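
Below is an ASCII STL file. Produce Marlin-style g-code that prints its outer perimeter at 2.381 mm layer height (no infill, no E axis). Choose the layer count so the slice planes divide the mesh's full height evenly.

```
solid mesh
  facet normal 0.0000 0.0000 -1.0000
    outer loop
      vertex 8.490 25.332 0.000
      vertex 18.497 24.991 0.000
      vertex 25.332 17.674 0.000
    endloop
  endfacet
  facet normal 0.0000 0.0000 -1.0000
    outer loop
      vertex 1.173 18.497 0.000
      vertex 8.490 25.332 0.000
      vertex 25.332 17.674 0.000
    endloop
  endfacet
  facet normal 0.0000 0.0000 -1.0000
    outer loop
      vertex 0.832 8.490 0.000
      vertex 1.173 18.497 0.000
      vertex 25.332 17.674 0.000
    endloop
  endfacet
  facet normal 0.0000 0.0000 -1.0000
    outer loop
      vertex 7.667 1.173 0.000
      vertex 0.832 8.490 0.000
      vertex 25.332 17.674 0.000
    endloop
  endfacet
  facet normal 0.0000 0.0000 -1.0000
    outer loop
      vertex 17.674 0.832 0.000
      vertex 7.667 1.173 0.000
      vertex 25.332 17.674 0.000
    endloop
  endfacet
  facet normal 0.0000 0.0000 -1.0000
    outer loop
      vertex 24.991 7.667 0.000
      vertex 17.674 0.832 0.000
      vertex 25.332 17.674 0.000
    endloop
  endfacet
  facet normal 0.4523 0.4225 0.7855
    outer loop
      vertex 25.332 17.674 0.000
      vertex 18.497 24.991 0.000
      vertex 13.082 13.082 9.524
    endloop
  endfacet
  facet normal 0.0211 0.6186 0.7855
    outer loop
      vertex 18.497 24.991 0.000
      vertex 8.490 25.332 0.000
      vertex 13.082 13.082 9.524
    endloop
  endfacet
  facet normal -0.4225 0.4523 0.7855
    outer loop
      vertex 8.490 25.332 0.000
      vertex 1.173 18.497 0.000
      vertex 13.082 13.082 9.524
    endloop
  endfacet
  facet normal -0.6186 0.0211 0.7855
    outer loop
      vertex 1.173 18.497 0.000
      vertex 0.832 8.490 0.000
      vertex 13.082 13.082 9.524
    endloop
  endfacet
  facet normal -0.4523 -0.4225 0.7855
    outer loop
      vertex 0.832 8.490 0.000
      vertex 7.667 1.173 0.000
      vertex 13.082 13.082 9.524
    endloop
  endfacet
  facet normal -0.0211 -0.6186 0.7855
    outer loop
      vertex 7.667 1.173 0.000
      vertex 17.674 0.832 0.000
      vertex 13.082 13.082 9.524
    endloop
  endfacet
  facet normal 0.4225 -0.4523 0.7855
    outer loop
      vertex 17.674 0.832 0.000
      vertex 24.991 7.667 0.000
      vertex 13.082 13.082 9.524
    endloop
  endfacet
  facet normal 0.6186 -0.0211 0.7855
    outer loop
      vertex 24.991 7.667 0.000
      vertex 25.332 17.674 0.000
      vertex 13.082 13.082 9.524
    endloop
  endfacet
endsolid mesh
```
; perimeter-only toolpath
G21 ; units = mm
G90 ; absolute positioning
G28 ; home
; layer 1
G0 Z2.381
G0 X22.270 Y16.526
G1 X17.143 Y22.014
G1 X9.638 Y22.270
G1 X4.150 Y17.143
G1 X3.895 Y9.638
G1 X9.021 Y4.150
G1 X16.526 Y3.895
G1 X22.014 Y9.021
G1 X22.270 Y16.526
; layer 2
G0 Z4.762
G0 X19.207 Y15.378
G1 X15.790 Y19.037
G1 X10.786 Y19.207
G1 X7.128 Y15.790
G1 X6.957 Y10.786
G1 X10.375 Y7.128
G1 X15.378 Y6.957
G1 X19.037 Y10.375
G1 X19.207 Y15.378
; layer 3
G0 Z7.143
G0 X16.145 Y14.230
G1 X14.436 Y16.059
G1 X11.934 Y16.145
G1 X10.105 Y14.436
G1 X10.020 Y11.934
G1 X11.728 Y10.105
G1 X14.230 Y10.020
G1 X16.059 Y11.728
G1 X16.145 Y14.230
M2 ; end

The solid is a regular 8-sided pyramid, base circumscribed radius ≈ 13.1 mm, apex at z ≈ 9.52 mm. Slicing at Δz = 2.381 mm — 4 equal slices spanning the solid's height, so layer i sits at z = i·h/4 — gives 3 non-empty perimeters. Each is a 8-segment closed polygon; G0 lifts to the layer z and rapids to the start vertex, then G1 traces the edges. The cross-section shrinks linearly with z (the slice at the apex is degenerate and omitted).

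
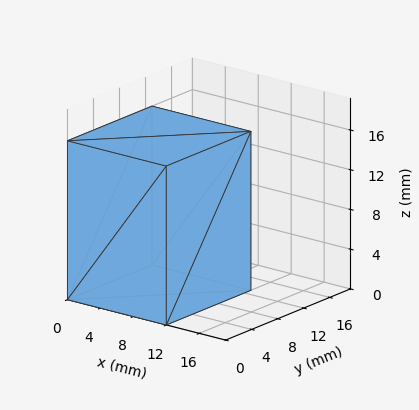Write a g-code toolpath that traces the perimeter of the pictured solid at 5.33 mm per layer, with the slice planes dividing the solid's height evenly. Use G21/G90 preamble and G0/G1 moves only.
Reading the render: the shape is a rectangular box, roughly 12 × 13 mm footprint and 16 mm tall (dimensions read to the nearest mm from the axis ticks). For the g-code, the solid's height is divided into equal slices at the stated Δz and each level perimeter traced with G1 moves after a G0 lift.

; perimeter-only toolpath
G21 ; units = mm
G90 ; absolute positioning
G28 ; home
; layer 1
G0 Z5.33
G0 X0.00 Y0.00
G1 X12.00 Y0.00
G1 X12.00 Y13.00
G1 X0.00 Y13.00
G1 X0.00 Y0.00
; layer 2
G0 Z10.67
G0 X0.00 Y0.00
G1 X12.00 Y0.00
G1 X12.00 Y13.00
G1 X0.00 Y13.00
G1 X0.00 Y0.00
; layer 3
G0 Z16.00
G0 X0.00 Y0.00
G1 X12.00 Y0.00
G1 X12.00 Y13.00
G1 X0.00 Y13.00
G1 X0.00 Y0.00
M2 ; end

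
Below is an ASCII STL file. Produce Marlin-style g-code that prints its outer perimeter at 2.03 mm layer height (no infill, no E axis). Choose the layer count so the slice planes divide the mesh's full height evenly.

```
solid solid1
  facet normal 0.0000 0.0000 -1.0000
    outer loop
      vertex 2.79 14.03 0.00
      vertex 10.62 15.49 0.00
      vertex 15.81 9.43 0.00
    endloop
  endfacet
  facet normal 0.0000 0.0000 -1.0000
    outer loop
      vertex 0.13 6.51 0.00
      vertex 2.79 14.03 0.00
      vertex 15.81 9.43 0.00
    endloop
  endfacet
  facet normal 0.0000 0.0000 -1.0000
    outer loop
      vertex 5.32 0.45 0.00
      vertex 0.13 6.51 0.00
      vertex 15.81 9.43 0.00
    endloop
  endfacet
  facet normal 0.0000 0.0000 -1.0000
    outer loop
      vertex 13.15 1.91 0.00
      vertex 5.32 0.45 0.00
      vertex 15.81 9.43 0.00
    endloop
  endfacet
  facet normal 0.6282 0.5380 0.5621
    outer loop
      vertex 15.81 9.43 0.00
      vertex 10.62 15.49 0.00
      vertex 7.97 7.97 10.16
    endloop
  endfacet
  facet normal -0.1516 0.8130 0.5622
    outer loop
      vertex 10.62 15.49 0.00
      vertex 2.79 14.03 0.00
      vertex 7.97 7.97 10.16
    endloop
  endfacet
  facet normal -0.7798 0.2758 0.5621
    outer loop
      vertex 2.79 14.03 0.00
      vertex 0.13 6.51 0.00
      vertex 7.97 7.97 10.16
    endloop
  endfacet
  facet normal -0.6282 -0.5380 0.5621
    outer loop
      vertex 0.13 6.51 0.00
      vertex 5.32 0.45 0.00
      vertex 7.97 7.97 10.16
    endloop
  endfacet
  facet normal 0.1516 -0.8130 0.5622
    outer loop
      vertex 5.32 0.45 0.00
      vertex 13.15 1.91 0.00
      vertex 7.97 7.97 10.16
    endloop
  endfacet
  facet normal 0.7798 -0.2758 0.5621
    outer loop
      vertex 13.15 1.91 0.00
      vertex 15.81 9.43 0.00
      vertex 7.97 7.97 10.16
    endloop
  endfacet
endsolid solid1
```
; perimeter-only toolpath
G21 ; units = mm
G90 ; absolute positioning
G28 ; home
; layer 1
G0 Z2.03
G0 X14.24 Y9.14
G1 X10.09 Y13.99
G1 X3.83 Y12.82
G1 X1.70 Y6.80
G1 X5.85 Y1.95
G1 X12.11 Y3.12
G1 X14.24 Y9.14
; layer 2
G0 Z4.06
G0 X12.67 Y8.85
G1 X9.56 Y12.48
G1 X4.86 Y11.61
G1 X3.27 Y7.09
G1 X6.38 Y3.46
G1 X11.08 Y4.33
G1 X12.67 Y8.85
; layer 3
G0 Z6.10
G0 X11.11 Y8.55
G1 X9.03 Y10.98
G1 X5.90 Y10.39
G1 X4.83 Y7.39
G1 X6.91 Y4.96
G1 X10.04 Y5.55
G1 X11.11 Y8.55
; layer 4
G0 Z8.13
G0 X9.54 Y8.26
G1 X8.50 Y9.47
G1 X6.93 Y9.18
G1 X6.40 Y7.68
G1 X7.44 Y6.47
G1 X9.01 Y6.76
G1 X9.54 Y8.26
M2 ; end

The solid is a regular 6-sided pyramid, base circumscribed radius ≈ 7.97 mm, apex at z ≈ 10.2 mm. Slicing at Δz = 2.03 mm — 5 equal slices spanning the solid's height, so layer i sits at z = i·h/5 — gives 4 non-empty perimeters. Each is a 6-segment closed polygon; G0 lifts to the layer z and rapids to the start vertex, then G1 traces the edges. The cross-section shrinks linearly with z (the slice at the apex is degenerate and omitted).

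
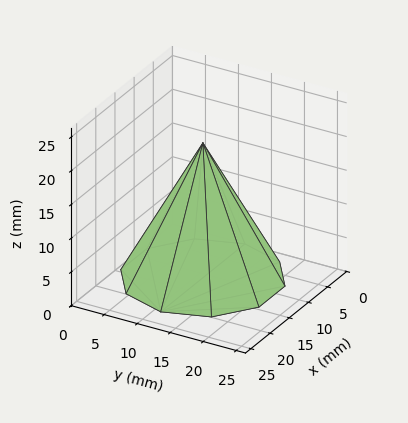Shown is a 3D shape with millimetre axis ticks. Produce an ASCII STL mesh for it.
Reading the render: the shape is a regular 10-sided pyramid, base circumscribed radius ≈ 11 mm, apex at z ≈ 20 mm (dimensions read to the nearest mm from the axis ticks). For the STL, each face is triangulated and given an outward normal.

solid part
  facet normal 0.0000 0.0000 -1.0000
    outer loop
      vertex 14.399 21.462 0.000
      vertex 19.899 17.466 0.000
      vertex 22.000 11.000 0.000
    endloop
  endfacet
  facet normal 0.0000 0.0000 -1.0000
    outer loop
      vertex 7.601 21.462 0.000
      vertex 14.399 21.462 0.000
      vertex 22.000 11.000 0.000
    endloop
  endfacet
  facet normal 0.0000 0.0000 -1.0000
    outer loop
      vertex 2.101 17.466 0.000
      vertex 7.601 21.462 0.000
      vertex 22.000 11.000 0.000
    endloop
  endfacet
  facet normal 0.0000 0.0000 -1.0000
    outer loop
      vertex 0.000 11.000 0.000
      vertex 2.101 17.466 0.000
      vertex 22.000 11.000 0.000
    endloop
  endfacet
  facet normal 0.0000 0.0000 -1.0000
    outer loop
      vertex 2.101 4.534 0.000
      vertex 0.000 11.000 0.000
      vertex 22.000 11.000 0.000
    endloop
  endfacet
  facet normal 0.0000 0.0000 -1.0000
    outer loop
      vertex 7.601 0.538 0.000
      vertex 2.101 4.534 0.000
      vertex 22.000 11.000 0.000
    endloop
  endfacet
  facet normal 0.0000 0.0000 -1.0000
    outer loop
      vertex 14.399 0.538 0.000
      vertex 7.601 0.538 0.000
      vertex 22.000 11.000 0.000
    endloop
  endfacet
  facet normal 0.0000 0.0000 -1.0000
    outer loop
      vertex 19.899 4.534 0.000
      vertex 14.399 0.538 0.000
      vertex 22.000 11.000 0.000
    endloop
  endfacet
  facet normal 0.8427 0.2738 0.4635
    outer loop
      vertex 22.000 11.000 0.000
      vertex 19.899 17.466 0.000
      vertex 11.000 11.000 20.000
    endloop
  endfacet
  facet normal 0.5208 0.7169 0.4635
    outer loop
      vertex 19.899 17.466 0.000
      vertex 14.399 21.462 0.000
      vertex 11.000 11.000 20.000
    endloop
  endfacet
  facet normal 0.0000 0.8861 0.4635
    outer loop
      vertex 14.399 21.462 0.000
      vertex 7.601 21.462 0.000
      vertex 11.000 11.000 20.000
    endloop
  endfacet
  facet normal -0.5208 0.7169 0.4635
    outer loop
      vertex 7.601 21.462 0.000
      vertex 2.101 17.466 0.000
      vertex 11.000 11.000 20.000
    endloop
  endfacet
  facet normal -0.8427 0.2738 0.4635
    outer loop
      vertex 2.101 17.466 0.000
      vertex 0.000 11.000 0.000
      vertex 11.000 11.000 20.000
    endloop
  endfacet
  facet normal -0.8427 -0.2738 0.4635
    outer loop
      vertex 0.000 11.000 0.000
      vertex 2.101 4.534 0.000
      vertex 11.000 11.000 20.000
    endloop
  endfacet
  facet normal -0.5208 -0.7169 0.4635
    outer loop
      vertex 2.101 4.534 0.000
      vertex 7.601 0.538 0.000
      vertex 11.000 11.000 20.000
    endloop
  endfacet
  facet normal 0.0000 -0.8861 0.4635
    outer loop
      vertex 7.601 0.538 0.000
      vertex 14.399 0.538 0.000
      vertex 11.000 11.000 20.000
    endloop
  endfacet
  facet normal 0.5208 -0.7169 0.4635
    outer loop
      vertex 14.399 0.538 0.000
      vertex 19.899 4.534 0.000
      vertex 11.000 11.000 20.000
    endloop
  endfacet
  facet normal 0.8427 -0.2738 0.4635
    outer loop
      vertex 19.899 4.534 0.000
      vertex 22.000 11.000 0.000
      vertex 11.000 11.000 20.000
    endloop
  endfacet
endsolid part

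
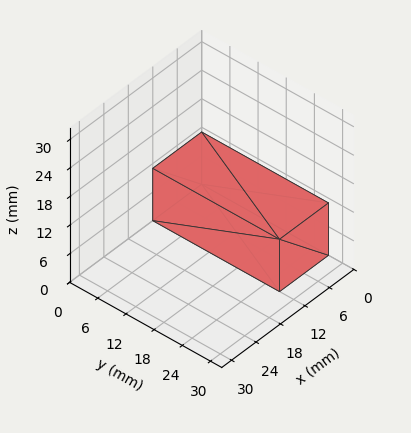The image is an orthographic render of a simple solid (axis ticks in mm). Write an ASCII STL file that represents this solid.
Reading the render: the shape is a rectangular box, roughly 12 × 27 mm footprint and 11 mm tall (dimensions read to the nearest mm from the axis ticks). For the STL, each face is triangulated and given an outward normal.

solid part
  facet normal 0.0000 0.0000 -1.0000
    outer loop
      vertex 12.0 27.0 0.0
      vertex 12.0 0.0 0.0
      vertex 0.0 0.0 0.0
    endloop
  endfacet
  facet normal 0.0000 0.0000 -1.0000
    outer loop
      vertex 0.0 27.0 0.0
      vertex 12.0 27.0 0.0
      vertex 0.0 0.0 0.0
    endloop
  endfacet
  facet normal 0.0000 0.0000 1.0000
    outer loop
      vertex 0.0 0.0 11.0
      vertex 12.0 0.0 11.0
      vertex 12.0 27.0 11.0
    endloop
  endfacet
  facet normal 0.0000 0.0000 1.0000
    outer loop
      vertex 0.0 0.0 11.0
      vertex 12.0 27.0 11.0
      vertex 0.0 27.0 11.0
    endloop
  endfacet
  facet normal 0.0000 -1.0000 0.0000
    outer loop
      vertex 0.0 0.0 0.0
      vertex 12.0 0.0 0.0
      vertex 12.0 0.0 11.0
    endloop
  endfacet
  facet normal 0.0000 -1.0000 0.0000
    outer loop
      vertex 0.0 0.0 0.0
      vertex 12.0 0.0 11.0
      vertex 0.0 0.0 11.0
    endloop
  endfacet
  facet normal 0.0000 1.0000 0.0000
    outer loop
      vertex 12.0 27.0 11.0
      vertex 12.0 27.0 0.0
      vertex 0.0 27.0 0.0
    endloop
  endfacet
  facet normal 0.0000 1.0000 0.0000
    outer loop
      vertex 0.0 27.0 11.0
      vertex 12.0 27.0 11.0
      vertex 0.0 27.0 0.0
    endloop
  endfacet
  facet normal -1.0000 0.0000 0.0000
    outer loop
      vertex 0.0 27.0 11.0
      vertex 0.0 27.0 0.0
      vertex 0.0 0.0 0.0
    endloop
  endfacet
  facet normal -1.0000 0.0000 0.0000
    outer loop
      vertex 0.0 0.0 11.0
      vertex 0.0 27.0 11.0
      vertex 0.0 0.0 0.0
    endloop
  endfacet
  facet normal 1.0000 0.0000 0.0000
    outer loop
      vertex 12.0 0.0 0.0
      vertex 12.0 27.0 0.0
      vertex 12.0 27.0 11.0
    endloop
  endfacet
  facet normal 1.0000 0.0000 0.0000
    outer loop
      vertex 12.0 0.0 0.0
      vertex 12.0 27.0 11.0
      vertex 12.0 0.0 11.0
    endloop
  endfacet
endsolid part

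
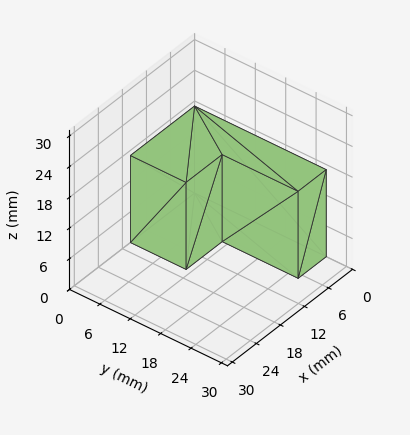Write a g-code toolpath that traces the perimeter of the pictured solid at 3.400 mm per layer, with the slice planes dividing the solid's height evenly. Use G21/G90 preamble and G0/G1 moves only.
Reading the render: the shape is an L-shaped prism: outer 16 × 26 mm, arm thicknesses ≈ 11 mm (horizontal) and 7 mm (vertical), extruded 17 mm in z (dimensions read to the nearest mm from the axis ticks). For the g-code, the solid's height is divided into equal slices at the stated Δz and each level perimeter traced with G1 moves after a G0 lift.

; perimeter-only toolpath
G21 ; units = mm
G90 ; absolute positioning
G28 ; home
; layer 1
G0 Z3.400
G0 X0.000 Y0.000
G1 X16.000 Y0.000
G1 X16.000 Y11.000
G1 X7.000 Y11.000
G1 X7.000 Y26.000
G1 X0.000 Y26.000
G1 X0.000 Y0.000
; layer 2
G0 Z6.800
G0 X0.000 Y0.000
G1 X16.000 Y0.000
G1 X16.000 Y11.000
G1 X7.000 Y11.000
G1 X7.000 Y26.000
G1 X0.000 Y26.000
G1 X0.000 Y0.000
; layer 3
G0 Z10.200
G0 X0.000 Y0.000
G1 X16.000 Y0.000
G1 X16.000 Y11.000
G1 X7.000 Y11.000
G1 X7.000 Y26.000
G1 X0.000 Y26.000
G1 X0.000 Y0.000
; layer 4
G0 Z13.600
G0 X0.000 Y0.000
G1 X16.000 Y0.000
G1 X16.000 Y11.000
G1 X7.000 Y11.000
G1 X7.000 Y26.000
G1 X0.000 Y26.000
G1 X0.000 Y0.000
; layer 5
G0 Z17.000
G0 X0.000 Y0.000
G1 X16.000 Y0.000
G1 X16.000 Y11.000
G1 X7.000 Y11.000
G1 X7.000 Y26.000
G1 X0.000 Y26.000
G1 X0.000 Y0.000
M2 ; end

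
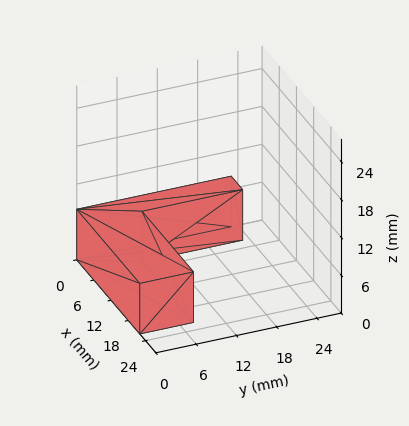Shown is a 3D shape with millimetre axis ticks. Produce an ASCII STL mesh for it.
Reading the render: the shape is an L-shaped prism: outer 22 × 23 mm, arm thicknesses ≈ 8 mm (horizontal) and 4 mm (vertical), extruded 8 mm in z (dimensions read to the nearest mm from the axis ticks). For the STL, each face is triangulated and given an outward normal.

solid part
  facet normal 0.0000 0.0000 -1.0000
    outer loop
      vertex 22.00 8.00 0.00
      vertex 22.00 0.00 0.00
      vertex 0.00 0.00 0.00
    endloop
  endfacet
  facet normal 0.0000 0.0000 -1.0000
    outer loop
      vertex 4.00 8.00 0.00
      vertex 22.00 8.00 0.00
      vertex 0.00 0.00 0.00
    endloop
  endfacet
  facet normal 0.0000 0.0000 -1.0000
    outer loop
      vertex 4.00 23.00 0.00
      vertex 4.00 8.00 0.00
      vertex 0.00 0.00 0.00
    endloop
  endfacet
  facet normal 0.0000 0.0000 -1.0000
    outer loop
      vertex 0.00 23.00 0.00
      vertex 4.00 23.00 0.00
      vertex 0.00 0.00 0.00
    endloop
  endfacet
  facet normal 0.0000 0.0000 1.0000
    outer loop
      vertex 0.00 0.00 8.00
      vertex 22.00 0.00 8.00
      vertex 22.00 8.00 8.00
    endloop
  endfacet
  facet normal 0.0000 0.0000 1.0000
    outer loop
      vertex 0.00 0.00 8.00
      vertex 22.00 8.00 8.00
      vertex 4.00 8.00 8.00
    endloop
  endfacet
  facet normal 0.0000 0.0000 1.0000
    outer loop
      vertex 0.00 0.00 8.00
      vertex 4.00 8.00 8.00
      vertex 4.00 23.00 8.00
    endloop
  endfacet
  facet normal 0.0000 0.0000 1.0000
    outer loop
      vertex 0.00 0.00 8.00
      vertex 4.00 23.00 8.00
      vertex 0.00 23.00 8.00
    endloop
  endfacet
  facet normal 0.0000 -1.0000 0.0000
    outer loop
      vertex 0.00 0.00 0.00
      vertex 22.00 0.00 0.00
      vertex 22.00 0.00 8.00
    endloop
  endfacet
  facet normal 0.0000 -1.0000 0.0000
    outer loop
      vertex 0.00 0.00 0.00
      vertex 22.00 0.00 8.00
      vertex 0.00 0.00 8.00
    endloop
  endfacet
  facet normal 1.0000 0.0000 0.0000
    outer loop
      vertex 22.00 0.00 0.00
      vertex 22.00 8.00 0.00
      vertex 22.00 8.00 8.00
    endloop
  endfacet
  facet normal 1.0000 0.0000 0.0000
    outer loop
      vertex 22.00 0.00 0.00
      vertex 22.00 8.00 8.00
      vertex 22.00 0.00 8.00
    endloop
  endfacet
  facet normal 0.0000 1.0000 0.0000
    outer loop
      vertex 22.00 8.00 0.00
      vertex 4.00 8.00 0.00
      vertex 4.00 8.00 8.00
    endloop
  endfacet
  facet normal 0.0000 1.0000 0.0000
    outer loop
      vertex 22.00 8.00 0.00
      vertex 4.00 8.00 8.00
      vertex 22.00 8.00 8.00
    endloop
  endfacet
  facet normal 1.0000 0.0000 0.0000
    outer loop
      vertex 4.00 8.00 0.00
      vertex 4.00 23.00 0.00
      vertex 4.00 23.00 8.00
    endloop
  endfacet
  facet normal 1.0000 0.0000 0.0000
    outer loop
      vertex 4.00 8.00 0.00
      vertex 4.00 23.00 8.00
      vertex 4.00 8.00 8.00
    endloop
  endfacet
  facet normal 0.0000 1.0000 0.0000
    outer loop
      vertex 4.00 23.00 0.00
      vertex 0.00 23.00 0.00
      vertex 0.00 23.00 8.00
    endloop
  endfacet
  facet normal 0.0000 1.0000 0.0000
    outer loop
      vertex 4.00 23.00 0.00
      vertex 0.00 23.00 8.00
      vertex 4.00 23.00 8.00
    endloop
  endfacet
  facet normal -1.0000 0.0000 0.0000
    outer loop
      vertex 0.00 23.00 0.00
      vertex 0.00 0.00 0.00
      vertex 0.00 0.00 8.00
    endloop
  endfacet
  facet normal -1.0000 0.0000 0.0000
    outer loop
      vertex 0.00 23.00 0.00
      vertex 0.00 0.00 8.00
      vertex 0.00 23.00 8.00
    endloop
  endfacet
endsolid part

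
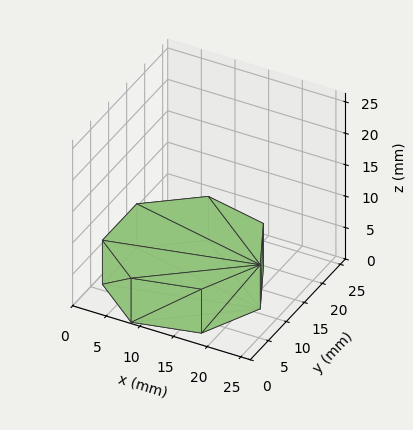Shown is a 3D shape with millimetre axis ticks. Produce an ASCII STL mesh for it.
Reading the render: the shape is a regular 7-sided prism (a cylinder approximated with 7 flat sides), circumscribed radius ≈ 11 mm, height ≈ 7 mm (dimensions read to the nearest mm from the axis ticks). For the STL, each face is triangulated and given an outward normal.

solid part
  facet normal 0.0000 0.0000 -1.0000
    outer loop
      vertex 8.55 21.72 0.00
      vertex 17.86 19.60 0.00
      vertex 22.00 11.00 0.00
    endloop
  endfacet
  facet normal 0.0000 0.0000 -1.0000
    outer loop
      vertex 1.09 15.77 0.00
      vertex 8.55 21.72 0.00
      vertex 22.00 11.00 0.00
    endloop
  endfacet
  facet normal 0.0000 0.0000 -1.0000
    outer loop
      vertex 1.09 6.23 0.00
      vertex 1.09 15.77 0.00
      vertex 22.00 11.00 0.00
    endloop
  endfacet
  facet normal 0.0000 0.0000 -1.0000
    outer loop
      vertex 8.55 0.28 0.00
      vertex 1.09 6.23 0.00
      vertex 22.00 11.00 0.00
    endloop
  endfacet
  facet normal 0.0000 0.0000 -1.0000
    outer loop
      vertex 17.86 2.40 0.00
      vertex 8.55 0.28 0.00
      vertex 22.00 11.00 0.00
    endloop
  endfacet
  facet normal 0.0000 0.0000 1.0000
    outer loop
      vertex 22.00 11.00 7.00
      vertex 17.86 19.60 7.00
      vertex 8.55 21.72 7.00
    endloop
  endfacet
  facet normal 0.0000 0.0000 1.0000
    outer loop
      vertex 22.00 11.00 7.00
      vertex 8.55 21.72 7.00
      vertex 1.09 15.77 7.00
    endloop
  endfacet
  facet normal 0.0000 0.0000 1.0000
    outer loop
      vertex 22.00 11.00 7.00
      vertex 1.09 15.77 7.00
      vertex 1.09 6.23 7.00
    endloop
  endfacet
  facet normal 0.0000 0.0000 1.0000
    outer loop
      vertex 22.00 11.00 7.00
      vertex 1.09 6.23 7.00
      vertex 8.55 0.28 7.00
    endloop
  endfacet
  facet normal 0.0000 0.0000 1.0000
    outer loop
      vertex 22.00 11.00 7.00
      vertex 8.55 0.28 7.00
      vertex 17.86 2.40 7.00
    endloop
  endfacet
  facet normal 0.9010 0.4338 0.0000
    outer loop
      vertex 22.00 11.00 0.00
      vertex 17.86 19.60 0.00
      vertex 17.86 19.60 7.00
    endloop
  endfacet
  facet normal 0.9010 0.4338 0.0000
    outer loop
      vertex 22.00 11.00 0.00
      vertex 17.86 19.60 7.00
      vertex 22.00 11.00 7.00
    endloop
  endfacet
  facet normal 0.2220 0.9750 0.0000
    outer loop
      vertex 17.86 19.60 0.00
      vertex 8.55 21.72 0.00
      vertex 8.55 21.72 7.00
    endloop
  endfacet
  facet normal 0.2220 0.9750 0.0000
    outer loop
      vertex 17.86 19.60 0.00
      vertex 8.55 21.72 7.00
      vertex 17.86 19.60 7.00
    endloop
  endfacet
  facet normal -0.6235 0.7818 0.0000
    outer loop
      vertex 8.55 21.72 0.00
      vertex 1.09 15.77 0.00
      vertex 1.09 15.77 7.00
    endloop
  endfacet
  facet normal -0.6235 0.7818 0.0000
    outer loop
      vertex 8.55 21.72 0.00
      vertex 1.09 15.77 7.00
      vertex 8.55 21.72 7.00
    endloop
  endfacet
  facet normal -1.0000 0.0000 0.0000
    outer loop
      vertex 1.09 15.77 0.00
      vertex 1.09 6.23 0.00
      vertex 1.09 6.23 7.00
    endloop
  endfacet
  facet normal -1.0000 0.0000 0.0000
    outer loop
      vertex 1.09 15.77 0.00
      vertex 1.09 6.23 7.00
      vertex 1.09 15.77 7.00
    endloop
  endfacet
  facet normal -0.6235 -0.7818 0.0000
    outer loop
      vertex 1.09 6.23 0.00
      vertex 8.55 0.28 0.00
      vertex 8.55 0.28 7.00
    endloop
  endfacet
  facet normal -0.6235 -0.7818 0.0000
    outer loop
      vertex 1.09 6.23 0.00
      vertex 8.55 0.28 7.00
      vertex 1.09 6.23 7.00
    endloop
  endfacet
  facet normal 0.2220 -0.9750 0.0000
    outer loop
      vertex 8.55 0.28 0.00
      vertex 17.86 2.40 0.00
      vertex 17.86 2.40 7.00
    endloop
  endfacet
  facet normal 0.2220 -0.9750 0.0000
    outer loop
      vertex 8.55 0.28 0.00
      vertex 17.86 2.40 7.00
      vertex 8.55 0.28 7.00
    endloop
  endfacet
  facet normal 0.9010 -0.4338 0.0000
    outer loop
      vertex 17.86 2.40 0.00
      vertex 22.00 11.00 0.00
      vertex 22.00 11.00 7.00
    endloop
  endfacet
  facet normal 0.9010 -0.4338 0.0000
    outer loop
      vertex 17.86 2.40 0.00
      vertex 22.00 11.00 7.00
      vertex 17.86 2.40 7.00
    endloop
  endfacet
endsolid part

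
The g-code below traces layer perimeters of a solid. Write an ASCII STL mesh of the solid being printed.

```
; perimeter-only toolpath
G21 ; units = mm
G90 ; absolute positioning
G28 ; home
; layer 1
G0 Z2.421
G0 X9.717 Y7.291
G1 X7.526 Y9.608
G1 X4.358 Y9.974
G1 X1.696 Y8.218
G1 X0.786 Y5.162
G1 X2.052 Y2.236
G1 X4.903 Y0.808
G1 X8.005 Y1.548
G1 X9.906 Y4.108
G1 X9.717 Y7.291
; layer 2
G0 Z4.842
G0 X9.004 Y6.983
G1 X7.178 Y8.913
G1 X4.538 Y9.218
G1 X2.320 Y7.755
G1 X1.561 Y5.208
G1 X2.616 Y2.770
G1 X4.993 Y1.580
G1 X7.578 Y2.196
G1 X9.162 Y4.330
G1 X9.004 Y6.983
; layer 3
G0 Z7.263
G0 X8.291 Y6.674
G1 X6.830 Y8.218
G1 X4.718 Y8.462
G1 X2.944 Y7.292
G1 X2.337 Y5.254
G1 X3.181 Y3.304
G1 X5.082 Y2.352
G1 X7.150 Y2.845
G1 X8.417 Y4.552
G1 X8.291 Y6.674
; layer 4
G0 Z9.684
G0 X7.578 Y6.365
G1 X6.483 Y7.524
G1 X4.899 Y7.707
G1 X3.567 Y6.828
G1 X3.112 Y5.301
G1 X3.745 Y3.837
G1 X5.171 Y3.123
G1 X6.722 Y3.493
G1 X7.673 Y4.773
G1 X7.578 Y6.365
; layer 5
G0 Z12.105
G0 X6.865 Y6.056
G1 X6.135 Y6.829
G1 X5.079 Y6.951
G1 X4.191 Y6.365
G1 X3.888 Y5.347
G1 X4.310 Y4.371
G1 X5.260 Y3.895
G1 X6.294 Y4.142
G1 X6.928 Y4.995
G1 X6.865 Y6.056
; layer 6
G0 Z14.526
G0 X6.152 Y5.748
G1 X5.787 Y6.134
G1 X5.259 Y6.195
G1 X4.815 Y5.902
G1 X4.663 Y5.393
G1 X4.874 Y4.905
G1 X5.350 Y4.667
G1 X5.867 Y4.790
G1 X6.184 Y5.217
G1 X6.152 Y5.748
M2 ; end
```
solid part
  facet normal 0.0000 0.0000 -1.0000
    outer loop
      vertex 4.178 10.730 0.000
      vertex 7.874 10.303 0.000
      vertex 10.430 7.600 0.000
    endloop
  endfacet
  facet normal 0.0000 0.0000 -1.0000
    outer loop
      vertex 1.072 8.681 0.000
      vertex 4.178 10.730 0.000
      vertex 10.430 7.600 0.000
    endloop
  endfacet
  facet normal 0.0000 0.0000 -1.0000
    outer loop
      vertex 0.010 5.116 0.000
      vertex 1.072 8.681 0.000
      vertex 10.430 7.600 0.000
    endloop
  endfacet
  facet normal 0.0000 0.0000 -1.0000
    outer loop
      vertex 1.487 1.702 0.000
      vertex 0.010 5.116 0.000
      vertex 10.430 7.600 0.000
    endloop
  endfacet
  facet normal 0.0000 0.0000 -1.0000
    outer loop
      vertex 4.814 0.036 0.000
      vertex 1.487 1.702 0.000
      vertex 10.430 7.600 0.000
    endloop
  endfacet
  facet normal 0.0000 0.0000 -1.0000
    outer loop
      vertex 8.433 0.899 0.000
      vertex 4.814 0.036 0.000
      vertex 10.430 7.600 0.000
    endloop
  endfacet
  facet normal 0.0000 0.0000 -1.0000
    outer loop
      vertex 10.651 3.886 0.000
      vertex 8.433 0.899 0.000
      vertex 10.430 7.600 0.000
    endloop
  endfacet
  facet normal 0.6956 0.6578 0.2888
    outer loop
      vertex 10.430 7.600 0.000
      vertex 7.874 10.303 0.000
      vertex 5.439 5.439 16.947
    endloop
  endfacet
  facet normal 0.1099 0.9511 0.2888
    outer loop
      vertex 7.874 10.303 0.000
      vertex 4.178 10.730 0.000
      vertex 5.439 5.439 16.947
    endloop
  endfacet
  facet normal -0.5272 0.7992 0.2887
    outer loop
      vertex 4.178 10.730 0.000
      vertex 1.072 8.681 0.000
      vertex 5.439 5.439 16.947
    endloop
  endfacet
  facet normal -0.9176 0.2733 0.2887
    outer loop
      vertex 1.072 8.681 0.000
      vertex 0.010 5.116 0.000
      vertex 5.439 5.439 16.947
    endloop
  endfacet
  facet normal -0.8787 -0.3802 0.2887
    outer loop
      vertex 0.010 5.116 0.000
      vertex 1.487 1.702 0.000
      vertex 5.439 5.439 16.947
    endloop
  endfacet
  facet normal -0.4287 -0.8561 0.2887
    outer loop
      vertex 1.487 1.702 0.000
      vertex 4.814 0.036 0.000
      vertex 5.439 5.439 16.947
    endloop
  endfacet
  facet normal 0.2221 -0.9313 0.2887
    outer loop
      vertex 4.814 0.036 0.000
      vertex 8.433 0.899 0.000
      vertex 5.439 5.439 16.947
    endloop
  endfacet
  facet normal 0.7687 -0.5708 0.2887
    outer loop
      vertex 8.433 0.899 0.000
      vertex 10.651 3.886 0.000
      vertex 5.439 5.439 16.947
    endloop
  endfacet
  facet normal 0.9557 0.0569 0.2887
    outer loop
      vertex 10.651 3.886 0.000
      vertex 10.430 7.600 0.000
      vertex 5.439 5.439 16.947
    endloop
  endfacet
endsolid part

The G0 Z moves step by Δz≈2.421 mm. The G1 loops shrink linearly with z, so the solid tapers from its base footprint up to z≈16.9. Closing with a flat bottom cap and the tapered top and triangulating gives 16 facets — a regular 9-sided pyramid, base circumscribed radius ≈ 5.44 mm, apex at z ≈ 16.9 mm.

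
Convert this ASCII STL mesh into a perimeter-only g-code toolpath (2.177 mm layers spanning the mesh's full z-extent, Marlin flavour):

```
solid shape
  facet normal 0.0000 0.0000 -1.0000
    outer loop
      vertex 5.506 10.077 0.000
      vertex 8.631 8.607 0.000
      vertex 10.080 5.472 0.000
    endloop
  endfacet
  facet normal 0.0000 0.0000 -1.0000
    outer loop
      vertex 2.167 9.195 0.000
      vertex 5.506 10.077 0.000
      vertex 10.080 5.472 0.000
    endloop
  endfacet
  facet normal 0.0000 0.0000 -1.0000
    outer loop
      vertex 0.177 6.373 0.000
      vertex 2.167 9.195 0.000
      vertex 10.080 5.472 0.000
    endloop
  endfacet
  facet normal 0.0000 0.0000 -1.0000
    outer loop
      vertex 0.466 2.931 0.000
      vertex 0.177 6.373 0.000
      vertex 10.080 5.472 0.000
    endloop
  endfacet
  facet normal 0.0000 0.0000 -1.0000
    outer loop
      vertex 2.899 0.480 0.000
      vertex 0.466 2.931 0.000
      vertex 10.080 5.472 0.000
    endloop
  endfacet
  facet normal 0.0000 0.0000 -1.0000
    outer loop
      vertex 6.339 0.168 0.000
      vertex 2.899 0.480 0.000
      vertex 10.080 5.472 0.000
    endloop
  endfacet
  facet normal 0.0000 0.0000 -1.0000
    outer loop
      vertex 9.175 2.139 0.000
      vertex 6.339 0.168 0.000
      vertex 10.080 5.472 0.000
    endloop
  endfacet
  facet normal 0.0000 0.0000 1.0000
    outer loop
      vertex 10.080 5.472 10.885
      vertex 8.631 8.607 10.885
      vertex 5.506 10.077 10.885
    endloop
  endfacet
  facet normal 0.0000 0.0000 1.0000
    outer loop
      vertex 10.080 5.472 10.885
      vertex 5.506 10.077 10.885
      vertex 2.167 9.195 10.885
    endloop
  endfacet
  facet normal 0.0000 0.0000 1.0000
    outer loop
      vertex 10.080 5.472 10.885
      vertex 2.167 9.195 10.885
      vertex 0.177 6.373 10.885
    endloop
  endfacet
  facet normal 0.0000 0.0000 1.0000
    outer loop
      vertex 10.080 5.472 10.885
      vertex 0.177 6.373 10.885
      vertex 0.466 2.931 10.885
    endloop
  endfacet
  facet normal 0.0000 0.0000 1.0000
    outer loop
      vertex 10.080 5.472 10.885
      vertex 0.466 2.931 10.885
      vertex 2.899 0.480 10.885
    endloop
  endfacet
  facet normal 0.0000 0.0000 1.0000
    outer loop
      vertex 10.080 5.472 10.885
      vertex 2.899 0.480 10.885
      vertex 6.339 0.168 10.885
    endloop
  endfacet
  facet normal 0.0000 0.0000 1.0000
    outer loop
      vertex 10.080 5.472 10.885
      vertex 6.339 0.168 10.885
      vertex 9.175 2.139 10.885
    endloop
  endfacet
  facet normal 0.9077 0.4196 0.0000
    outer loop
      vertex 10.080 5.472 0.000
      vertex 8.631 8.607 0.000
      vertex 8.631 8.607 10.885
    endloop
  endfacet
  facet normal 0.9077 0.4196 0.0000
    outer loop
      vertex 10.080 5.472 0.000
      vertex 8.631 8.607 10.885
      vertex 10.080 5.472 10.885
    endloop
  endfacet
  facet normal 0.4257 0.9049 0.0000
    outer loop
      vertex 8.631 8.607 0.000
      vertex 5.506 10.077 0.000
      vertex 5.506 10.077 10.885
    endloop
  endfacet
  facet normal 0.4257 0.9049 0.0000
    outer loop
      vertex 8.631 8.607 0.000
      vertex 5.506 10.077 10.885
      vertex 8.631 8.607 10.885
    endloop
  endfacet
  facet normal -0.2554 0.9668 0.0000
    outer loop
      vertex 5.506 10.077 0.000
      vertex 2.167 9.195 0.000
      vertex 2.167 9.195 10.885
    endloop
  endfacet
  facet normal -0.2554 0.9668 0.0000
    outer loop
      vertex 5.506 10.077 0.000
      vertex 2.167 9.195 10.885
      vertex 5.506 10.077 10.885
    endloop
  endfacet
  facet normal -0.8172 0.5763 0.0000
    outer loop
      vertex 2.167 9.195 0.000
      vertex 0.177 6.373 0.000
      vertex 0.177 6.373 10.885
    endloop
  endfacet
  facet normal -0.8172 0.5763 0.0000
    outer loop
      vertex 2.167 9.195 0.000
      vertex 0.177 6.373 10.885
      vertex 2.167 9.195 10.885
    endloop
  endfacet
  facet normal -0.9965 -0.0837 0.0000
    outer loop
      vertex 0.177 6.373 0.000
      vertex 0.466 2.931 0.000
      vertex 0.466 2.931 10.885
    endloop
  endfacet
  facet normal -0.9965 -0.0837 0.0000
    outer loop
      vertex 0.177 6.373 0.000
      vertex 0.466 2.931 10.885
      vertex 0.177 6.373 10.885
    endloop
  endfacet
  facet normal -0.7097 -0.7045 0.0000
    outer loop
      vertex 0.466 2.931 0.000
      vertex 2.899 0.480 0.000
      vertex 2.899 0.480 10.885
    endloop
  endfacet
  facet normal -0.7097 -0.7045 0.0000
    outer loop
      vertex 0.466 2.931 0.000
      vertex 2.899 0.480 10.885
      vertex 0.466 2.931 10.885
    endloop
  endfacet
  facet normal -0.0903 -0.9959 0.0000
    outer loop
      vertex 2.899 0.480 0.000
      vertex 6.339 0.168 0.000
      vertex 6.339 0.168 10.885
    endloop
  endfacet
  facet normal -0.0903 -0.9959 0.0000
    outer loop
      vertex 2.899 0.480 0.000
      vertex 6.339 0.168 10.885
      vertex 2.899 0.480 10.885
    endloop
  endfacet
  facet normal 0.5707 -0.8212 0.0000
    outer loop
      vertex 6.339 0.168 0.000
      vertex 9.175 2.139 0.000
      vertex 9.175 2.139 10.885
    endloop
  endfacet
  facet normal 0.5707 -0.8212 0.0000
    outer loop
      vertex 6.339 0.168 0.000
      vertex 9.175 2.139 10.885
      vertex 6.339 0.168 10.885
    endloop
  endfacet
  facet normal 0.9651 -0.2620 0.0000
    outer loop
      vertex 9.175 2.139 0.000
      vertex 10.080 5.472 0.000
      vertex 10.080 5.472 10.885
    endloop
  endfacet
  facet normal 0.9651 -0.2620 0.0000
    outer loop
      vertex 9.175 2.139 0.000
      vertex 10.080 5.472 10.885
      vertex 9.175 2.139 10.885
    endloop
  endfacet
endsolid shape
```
; perimeter-only toolpath
G21 ; units = mm
G90 ; absolute positioning
G28 ; home
; layer 1
G0 Z2.177
G0 X10.080 Y5.472
G1 X8.631 Y8.607
G1 X5.506 Y10.077
G1 X2.167 Y9.195
G1 X0.177 Y6.373
G1 X0.466 Y2.931
G1 X2.899 Y0.480
G1 X6.339 Y0.168
G1 X9.175 Y2.139
G1 X10.080 Y5.472
; layer 2
G0 Z4.354
G0 X10.080 Y5.472
G1 X8.631 Y8.607
G1 X5.506 Y10.077
G1 X2.167 Y9.195
G1 X0.177 Y6.373
G1 X0.466 Y2.931
G1 X2.899 Y0.480
G1 X6.339 Y0.168
G1 X9.175 Y2.139
G1 X10.080 Y5.472
; layer 3
G0 Z6.531
G0 X10.080 Y5.472
G1 X8.631 Y8.607
G1 X5.506 Y10.077
G1 X2.167 Y9.195
G1 X0.177 Y6.373
G1 X0.466 Y2.931
G1 X2.899 Y0.480
G1 X6.339 Y0.168
G1 X9.175 Y2.139
G1 X10.080 Y5.472
; layer 4
G0 Z8.708
G0 X10.080 Y5.472
G1 X8.631 Y8.607
G1 X5.506 Y10.077
G1 X2.167 Y9.195
G1 X0.177 Y6.373
G1 X0.466 Y2.931
G1 X2.899 Y0.480
G1 X6.339 Y0.168
G1 X9.175 Y2.139
G1 X10.080 Y5.472
; layer 5
G0 Z10.885
G0 X10.080 Y5.472
G1 X8.631 Y8.607
G1 X5.506 Y10.077
G1 X2.167 Y9.195
G1 X0.177 Y6.373
G1 X0.466 Y2.931
G1 X2.899 Y0.480
G1 X6.339 Y0.168
G1 X9.175 Y2.139
G1 X10.080 Y5.472
M2 ; end

The solid is a regular 9-sided prism (a cylinder approximated with 9 flat sides), circumscribed radius ≈ 5.05 mm, height ≈ 10.9 mm. Slicing at Δz = 2.177 mm — 5 equal slices spanning the solid's height, so layer i sits at z = i·h/5 — gives 5 non-empty perimeters. Each is a 9-segment closed polygon; G0 lifts to the layer z and rapids to the start vertex, then G1 traces the edges.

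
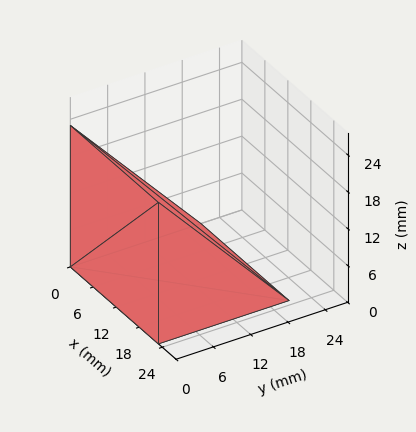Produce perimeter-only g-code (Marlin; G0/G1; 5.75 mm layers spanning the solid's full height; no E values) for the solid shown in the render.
Reading the render: the shape is a wedge (ramp): 23 × 21 mm base, rising to 23 mm along the y=0 edge and sloping linearly to z=0 at y=21 (dimensions read to the nearest mm from the axis ticks). For the g-code, the solid's height is divided into equal slices at the stated Δz and each level perimeter traced with G1 moves after a G0 lift.

; perimeter-only toolpath
G21 ; units = mm
G90 ; absolute positioning
G28 ; home
; layer 1
G0 Z5.75
G0 X0.00 Y0.00
G1 X23.00 Y0.00
G1 X23.00 Y15.75
G1 X0.00 Y15.75
G1 X0.00 Y0.00
; layer 2
G0 Z11.50
G0 X0.00 Y0.00
G1 X23.00 Y0.00
G1 X23.00 Y10.50
G1 X0.00 Y10.50
G1 X0.00 Y0.00
; layer 3
G0 Z17.25
G0 X0.00 Y0.00
G1 X23.00 Y0.00
G1 X23.00 Y5.25
G1 X0.00 Y5.25
G1 X0.00 Y0.00
M2 ; end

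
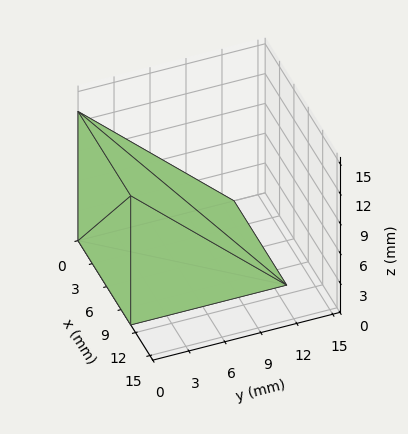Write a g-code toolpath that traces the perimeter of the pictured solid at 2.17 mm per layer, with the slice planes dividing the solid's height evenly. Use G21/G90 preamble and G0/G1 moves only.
Reading the render: the shape is a wedge (ramp): 11 × 13 mm base, rising to 13 mm along the y=0 edge and sloping linearly to z=0 at y=13 (dimensions read to the nearest mm from the axis ticks). For the g-code, the solid's height is divided into equal slices at the stated Δz and each level perimeter traced with G1 moves after a G0 lift.

; perimeter-only toolpath
G21 ; units = mm
G90 ; absolute positioning
G28 ; home
; layer 1
G0 Z2.17
G0 X0.00 Y0.00
G1 X11.00 Y0.00
G1 X11.00 Y10.83
G1 X0.00 Y10.83
G1 X0.00 Y0.00
; layer 2
G0 Z4.33
G0 X0.00 Y0.00
G1 X11.00 Y0.00
G1 X11.00 Y8.67
G1 X0.00 Y8.67
G1 X0.00 Y0.00
; layer 3
G0 Z6.50
G0 X0.00 Y0.00
G1 X11.00 Y0.00
G1 X11.00 Y6.50
G1 X0.00 Y6.50
G1 X0.00 Y0.00
; layer 4
G0 Z8.67
G0 X0.00 Y0.00
G1 X11.00 Y0.00
G1 X11.00 Y4.33
G1 X0.00 Y4.33
G1 X0.00 Y0.00
; layer 5
G0 Z10.83
G0 X0.00 Y0.00
G1 X11.00 Y0.00
G1 X11.00 Y2.17
G1 X0.00 Y2.17
G1 X0.00 Y0.00
M2 ; end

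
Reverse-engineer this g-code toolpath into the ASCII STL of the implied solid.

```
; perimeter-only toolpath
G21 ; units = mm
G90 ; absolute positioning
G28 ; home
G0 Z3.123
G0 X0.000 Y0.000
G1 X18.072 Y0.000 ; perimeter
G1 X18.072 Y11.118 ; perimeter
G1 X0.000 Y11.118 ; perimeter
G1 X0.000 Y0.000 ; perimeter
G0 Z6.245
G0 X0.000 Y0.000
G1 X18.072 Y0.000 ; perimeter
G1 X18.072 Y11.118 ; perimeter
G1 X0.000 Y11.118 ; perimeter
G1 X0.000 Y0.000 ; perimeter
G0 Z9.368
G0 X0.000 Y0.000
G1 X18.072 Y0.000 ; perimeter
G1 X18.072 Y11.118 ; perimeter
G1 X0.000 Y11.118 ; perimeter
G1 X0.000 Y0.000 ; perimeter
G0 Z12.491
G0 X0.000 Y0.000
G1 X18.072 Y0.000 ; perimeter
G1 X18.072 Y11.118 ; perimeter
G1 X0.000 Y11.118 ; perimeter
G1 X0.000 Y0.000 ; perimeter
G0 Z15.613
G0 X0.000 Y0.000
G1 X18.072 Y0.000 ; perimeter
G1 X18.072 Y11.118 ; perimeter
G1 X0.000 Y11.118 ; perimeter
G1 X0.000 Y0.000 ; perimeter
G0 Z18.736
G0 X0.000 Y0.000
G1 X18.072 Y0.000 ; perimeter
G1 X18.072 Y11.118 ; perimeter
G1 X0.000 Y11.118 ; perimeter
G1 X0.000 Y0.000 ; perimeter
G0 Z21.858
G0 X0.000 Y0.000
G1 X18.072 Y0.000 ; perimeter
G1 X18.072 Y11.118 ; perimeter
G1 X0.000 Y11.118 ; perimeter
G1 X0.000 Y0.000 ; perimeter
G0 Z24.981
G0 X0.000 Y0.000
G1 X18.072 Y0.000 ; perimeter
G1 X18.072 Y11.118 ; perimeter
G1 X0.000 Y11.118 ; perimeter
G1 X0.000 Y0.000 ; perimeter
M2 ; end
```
solid part
  facet normal 0.0000 0.0000 -1.0000
    outer loop
      vertex 18.072 11.118 0.000
      vertex 18.072 0.000 0.000
      vertex 0.000 0.000 0.000
    endloop
  endfacet
  facet normal 0.0000 0.0000 -1.0000
    outer loop
      vertex 0.000 11.118 0.000
      vertex 18.072 11.118 0.000
      vertex 0.000 0.000 0.000
    endloop
  endfacet
  facet normal 0.0000 0.0000 1.0000
    outer loop
      vertex 0.000 0.000 24.981
      vertex 18.072 0.000 24.981
      vertex 18.072 11.118 24.981
    endloop
  endfacet
  facet normal 0.0000 0.0000 1.0000
    outer loop
      vertex 0.000 0.000 24.981
      vertex 18.072 11.118 24.981
      vertex 0.000 11.118 24.981
    endloop
  endfacet
  facet normal 0.0000 -1.0000 0.0000
    outer loop
      vertex 0.000 0.000 0.000
      vertex 18.072 0.000 0.000
      vertex 18.072 0.000 24.981
    endloop
  endfacet
  facet normal 0.0000 -1.0000 0.0000
    outer loop
      vertex 0.000 0.000 0.000
      vertex 18.072 0.000 24.981
      vertex 0.000 0.000 24.981
    endloop
  endfacet
  facet normal 0.0000 1.0000 0.0000
    outer loop
      vertex 18.072 11.118 24.981
      vertex 18.072 11.118 0.000
      vertex 0.000 11.118 0.000
    endloop
  endfacet
  facet normal 0.0000 1.0000 0.0000
    outer loop
      vertex 0.000 11.118 24.981
      vertex 18.072 11.118 24.981
      vertex 0.000 11.118 0.000
    endloop
  endfacet
  facet normal -1.0000 0.0000 0.0000
    outer loop
      vertex 0.000 11.118 24.981
      vertex 0.000 11.118 0.000
      vertex 0.000 0.000 0.000
    endloop
  endfacet
  facet normal -1.0000 0.0000 0.0000
    outer loop
      vertex 0.000 0.000 24.981
      vertex 0.000 11.118 24.981
      vertex 0.000 0.000 0.000
    endloop
  endfacet
  facet normal 1.0000 0.0000 0.0000
    outer loop
      vertex 18.072 0.000 0.000
      vertex 18.072 11.118 0.000
      vertex 18.072 11.118 24.981
    endloop
  endfacet
  facet normal 1.0000 0.0000 0.0000
    outer loop
      vertex 18.072 0.000 0.000
      vertex 18.072 11.118 24.981
      vertex 18.072 0.000 24.981
    endloop
  endfacet
endsolid part

The G0 Z moves step by Δz≈3.123 mm. Every layer's G1 loop is the same polygon, so the solid is a straight extrusion of it from z=0 to z≈25. Closing with flat bottom and top caps and triangulating gives 12 facets — a rectangular box, roughly 18.1 × 11.1 mm footprint and 25 mm tall.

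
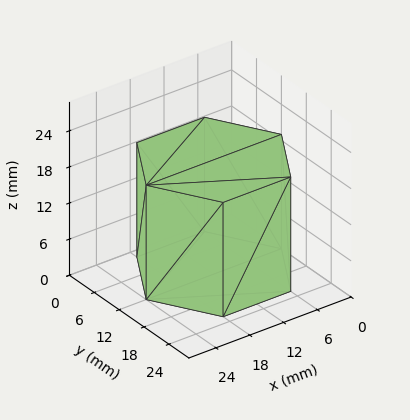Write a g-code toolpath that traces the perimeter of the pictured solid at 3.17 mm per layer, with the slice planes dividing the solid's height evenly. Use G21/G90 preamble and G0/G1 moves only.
Reading the render: the shape is a regular 6-sided prism (a cylinder approximated with 6 flat sides), circumscribed radius ≈ 12 mm, height ≈ 19 mm (dimensions read to the nearest mm from the axis ticks). For the g-code, the solid's height is divided into equal slices at the stated Δz and each level perimeter traced with G1 moves after a G0 lift.

; perimeter-only toolpath
G21 ; units = mm
G90 ; absolute positioning
G28 ; home
; layer 1
G0 Z3.17
G0 X24.00 Y12.00
G1 X18.00 Y22.39
G1 X6.00 Y22.39
G1 X0.00 Y12.00
G1 X6.00 Y1.61
G1 X18.00 Y1.61
G1 X24.00 Y12.00
; layer 2
G0 Z6.33
G0 X24.00 Y12.00
G1 X18.00 Y22.39
G1 X6.00 Y22.39
G1 X0.00 Y12.00
G1 X6.00 Y1.61
G1 X18.00 Y1.61
G1 X24.00 Y12.00
; layer 3
G0 Z9.50
G0 X24.00 Y12.00
G1 X18.00 Y22.39
G1 X6.00 Y22.39
G1 X0.00 Y12.00
G1 X6.00 Y1.61
G1 X18.00 Y1.61
G1 X24.00 Y12.00
; layer 4
G0 Z12.67
G0 X24.00 Y12.00
G1 X18.00 Y22.39
G1 X6.00 Y22.39
G1 X0.00 Y12.00
G1 X6.00 Y1.61
G1 X18.00 Y1.61
G1 X24.00 Y12.00
; layer 5
G0 Z15.83
G0 X24.00 Y12.00
G1 X18.00 Y22.39
G1 X6.00 Y22.39
G1 X0.00 Y12.00
G1 X6.00 Y1.61
G1 X18.00 Y1.61
G1 X24.00 Y12.00
; layer 6
G0 Z19.00
G0 X24.00 Y12.00
G1 X18.00 Y22.39
G1 X6.00 Y22.39
G1 X0.00 Y12.00
G1 X6.00 Y1.61
G1 X18.00 Y1.61
G1 X24.00 Y12.00
M2 ; end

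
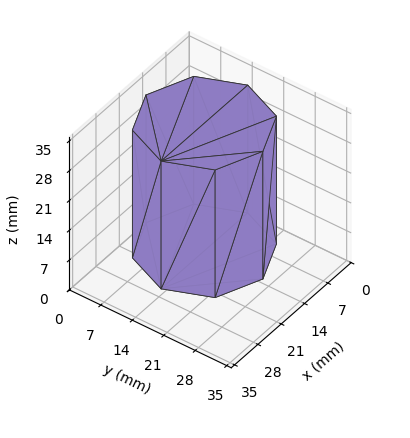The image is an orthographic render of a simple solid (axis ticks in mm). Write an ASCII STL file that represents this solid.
Reading the render: the shape is a regular 8-sided prism (a cylinder approximated with 8 flat sides), circumscribed radius ≈ 13 mm, height ≈ 30 mm (dimensions read to the nearest mm from the axis ticks). For the STL, each face is triangulated and given an outward normal.

solid part
  facet normal 0.0000 0.0000 -1.0000
    outer loop
      vertex 13.0 26.0 0.0
      vertex 22.2 22.2 0.0
      vertex 26.0 13.0 0.0
    endloop
  endfacet
  facet normal 0.0000 0.0000 -1.0000
    outer loop
      vertex 3.8 22.2 0.0
      vertex 13.0 26.0 0.0
      vertex 26.0 13.0 0.0
    endloop
  endfacet
  facet normal 0.0000 0.0000 -1.0000
    outer loop
      vertex 0.0 13.0 0.0
      vertex 3.8 22.2 0.0
      vertex 26.0 13.0 0.0
    endloop
  endfacet
  facet normal 0.0000 0.0000 -1.0000
    outer loop
      vertex 3.8 3.8 0.0
      vertex 0.0 13.0 0.0
      vertex 26.0 13.0 0.0
    endloop
  endfacet
  facet normal 0.0000 0.0000 -1.0000
    outer loop
      vertex 13.0 0.0 0.0
      vertex 3.8 3.8 0.0
      vertex 26.0 13.0 0.0
    endloop
  endfacet
  facet normal 0.0000 0.0000 -1.0000
    outer loop
      vertex 22.2 3.8 0.0
      vertex 13.0 0.0 0.0
      vertex 26.0 13.0 0.0
    endloop
  endfacet
  facet normal 0.0000 0.0000 1.0000
    outer loop
      vertex 26.0 13.0 30.0
      vertex 22.2 22.2 30.0
      vertex 13.0 26.0 30.0
    endloop
  endfacet
  facet normal 0.0000 0.0000 1.0000
    outer loop
      vertex 26.0 13.0 30.0
      vertex 13.0 26.0 30.0
      vertex 3.8 22.2 30.0
    endloop
  endfacet
  facet normal 0.0000 0.0000 1.0000
    outer loop
      vertex 26.0 13.0 30.0
      vertex 3.8 22.2 30.0
      vertex 0.0 13.0 30.0
    endloop
  endfacet
  facet normal 0.0000 0.0000 1.0000
    outer loop
      vertex 26.0 13.0 30.0
      vertex 0.0 13.0 30.0
      vertex 3.8 3.8 30.0
    endloop
  endfacet
  facet normal 0.0000 0.0000 1.0000
    outer loop
      vertex 26.0 13.0 30.0
      vertex 3.8 3.8 30.0
      vertex 13.0 0.0 30.0
    endloop
  endfacet
  facet normal 0.0000 0.0000 1.0000
    outer loop
      vertex 26.0 13.0 30.0
      vertex 13.0 0.0 30.0
      vertex 22.2 3.8 30.0
    endloop
  endfacet
  facet normal 0.9243 0.3818 0.0000
    outer loop
      vertex 26.0 13.0 0.0
      vertex 22.2 22.2 0.0
      vertex 22.2 22.2 30.0
    endloop
  endfacet
  facet normal 0.9243 0.3818 0.0000
    outer loop
      vertex 26.0 13.0 0.0
      vertex 22.2 22.2 30.0
      vertex 26.0 13.0 30.0
    endloop
  endfacet
  facet normal 0.3818 0.9243 0.0000
    outer loop
      vertex 22.2 22.2 0.0
      vertex 13.0 26.0 0.0
      vertex 13.0 26.0 30.0
    endloop
  endfacet
  facet normal 0.3818 0.9243 0.0000
    outer loop
      vertex 22.2 22.2 0.0
      vertex 13.0 26.0 30.0
      vertex 22.2 22.2 30.0
    endloop
  endfacet
  facet normal -0.3818 0.9243 0.0000
    outer loop
      vertex 13.0 26.0 0.0
      vertex 3.8 22.2 0.0
      vertex 3.8 22.2 30.0
    endloop
  endfacet
  facet normal -0.3818 0.9243 0.0000
    outer loop
      vertex 13.0 26.0 0.0
      vertex 3.8 22.2 30.0
      vertex 13.0 26.0 30.0
    endloop
  endfacet
  facet normal -0.9243 0.3818 0.0000
    outer loop
      vertex 3.8 22.2 0.0
      vertex 0.0 13.0 0.0
      vertex 0.0 13.0 30.0
    endloop
  endfacet
  facet normal -0.9243 0.3818 0.0000
    outer loop
      vertex 3.8 22.2 0.0
      vertex 0.0 13.0 30.0
      vertex 3.8 22.2 30.0
    endloop
  endfacet
  facet normal -0.9243 -0.3818 0.0000
    outer loop
      vertex 0.0 13.0 0.0
      vertex 3.8 3.8 0.0
      vertex 3.8 3.8 30.0
    endloop
  endfacet
  facet normal -0.9243 -0.3818 0.0000
    outer loop
      vertex 0.0 13.0 0.0
      vertex 3.8 3.8 30.0
      vertex 0.0 13.0 30.0
    endloop
  endfacet
  facet normal -0.3818 -0.9243 0.0000
    outer loop
      vertex 3.8 3.8 0.0
      vertex 13.0 0.0 0.0
      vertex 13.0 0.0 30.0
    endloop
  endfacet
  facet normal -0.3818 -0.9243 0.0000
    outer loop
      vertex 3.8 3.8 0.0
      vertex 13.0 0.0 30.0
      vertex 3.8 3.8 30.0
    endloop
  endfacet
  facet normal 0.3818 -0.9243 0.0000
    outer loop
      vertex 13.0 0.0 0.0
      vertex 22.2 3.8 0.0
      vertex 22.2 3.8 30.0
    endloop
  endfacet
  facet normal 0.3818 -0.9243 0.0000
    outer loop
      vertex 13.0 0.0 0.0
      vertex 22.2 3.8 30.0
      vertex 13.0 0.0 30.0
    endloop
  endfacet
  facet normal 0.9243 -0.3818 0.0000
    outer loop
      vertex 22.2 3.8 0.0
      vertex 26.0 13.0 0.0
      vertex 26.0 13.0 30.0
    endloop
  endfacet
  facet normal 0.9243 -0.3818 0.0000
    outer loop
      vertex 22.2 3.8 0.0
      vertex 26.0 13.0 30.0
      vertex 22.2 3.8 30.0
    endloop
  endfacet
endsolid part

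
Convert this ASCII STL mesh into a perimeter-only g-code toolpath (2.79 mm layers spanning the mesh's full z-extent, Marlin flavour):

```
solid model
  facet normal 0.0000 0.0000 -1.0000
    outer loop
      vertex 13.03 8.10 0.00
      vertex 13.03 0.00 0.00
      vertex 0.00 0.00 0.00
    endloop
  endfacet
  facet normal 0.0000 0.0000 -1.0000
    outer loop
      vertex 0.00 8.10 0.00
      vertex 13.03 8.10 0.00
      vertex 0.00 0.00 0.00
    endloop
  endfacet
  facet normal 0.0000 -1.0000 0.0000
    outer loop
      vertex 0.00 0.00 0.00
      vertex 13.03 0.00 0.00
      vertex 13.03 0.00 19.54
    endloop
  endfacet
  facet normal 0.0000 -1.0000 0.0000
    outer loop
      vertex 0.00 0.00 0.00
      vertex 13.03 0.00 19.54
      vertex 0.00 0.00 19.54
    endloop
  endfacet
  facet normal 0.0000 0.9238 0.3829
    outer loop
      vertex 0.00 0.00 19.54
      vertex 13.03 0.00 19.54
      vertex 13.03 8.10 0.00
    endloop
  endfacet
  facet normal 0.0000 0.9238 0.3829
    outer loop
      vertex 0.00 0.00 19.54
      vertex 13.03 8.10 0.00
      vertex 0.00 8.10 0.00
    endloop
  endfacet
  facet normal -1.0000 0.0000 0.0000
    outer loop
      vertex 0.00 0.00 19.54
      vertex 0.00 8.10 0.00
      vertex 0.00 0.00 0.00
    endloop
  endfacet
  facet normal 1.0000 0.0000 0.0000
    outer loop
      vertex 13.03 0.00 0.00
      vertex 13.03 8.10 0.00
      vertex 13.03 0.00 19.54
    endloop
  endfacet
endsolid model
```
; perimeter-only toolpath
G21 ; units = mm
G90 ; absolute positioning
G28 ; home
; layer 1
G0 Z2.79
G0 X0.00 Y0.00
G1 X13.03 Y0.00
G1 X13.03 Y6.94
G1 X0.00 Y6.94
G1 X0.00 Y0.00
; layer 2
G0 Z5.58
G0 X0.00 Y0.00
G1 X13.03 Y0.00
G1 X13.03 Y5.79
G1 X0.00 Y5.79
G1 X0.00 Y0.00
; layer 3
G0 Z8.37
G0 X0.00 Y0.00
G1 X13.03 Y0.00
G1 X13.03 Y4.63
G1 X0.00 Y4.63
G1 X0.00 Y0.00
; layer 4
G0 Z11.17
G0 X0.00 Y0.00
G1 X13.03 Y0.00
G1 X13.03 Y3.47
G1 X0.00 Y3.47
G1 X0.00 Y0.00
; layer 5
G0 Z13.96
G0 X0.00 Y0.00
G1 X13.03 Y0.00
G1 X13.03 Y2.31
G1 X0.00 Y2.31
G1 X0.00 Y0.00
; layer 6
G0 Z16.75
G0 X0.00 Y0.00
G1 X13.03 Y0.00
G1 X13.03 Y1.16
G1 X0.00 Y1.16
G1 X0.00 Y0.00
M2 ; end

The solid is a wedge (ramp): 13 × 8.1 mm base, rising to 19.5 mm along the y=0 edge and sloping linearly to z=0 at y=8.1. Slicing at Δz = 2.79 mm — 7 equal slices spanning the solid's height, so layer i sits at z = i·h/7 — gives 6 non-empty perimeters. Each is a 4-segment closed polygon; G0 lifts to the layer z and rapids to the start vertex, then G1 traces the edges. The cross-section shrinks linearly with z (the slice at the apex is degenerate and omitted).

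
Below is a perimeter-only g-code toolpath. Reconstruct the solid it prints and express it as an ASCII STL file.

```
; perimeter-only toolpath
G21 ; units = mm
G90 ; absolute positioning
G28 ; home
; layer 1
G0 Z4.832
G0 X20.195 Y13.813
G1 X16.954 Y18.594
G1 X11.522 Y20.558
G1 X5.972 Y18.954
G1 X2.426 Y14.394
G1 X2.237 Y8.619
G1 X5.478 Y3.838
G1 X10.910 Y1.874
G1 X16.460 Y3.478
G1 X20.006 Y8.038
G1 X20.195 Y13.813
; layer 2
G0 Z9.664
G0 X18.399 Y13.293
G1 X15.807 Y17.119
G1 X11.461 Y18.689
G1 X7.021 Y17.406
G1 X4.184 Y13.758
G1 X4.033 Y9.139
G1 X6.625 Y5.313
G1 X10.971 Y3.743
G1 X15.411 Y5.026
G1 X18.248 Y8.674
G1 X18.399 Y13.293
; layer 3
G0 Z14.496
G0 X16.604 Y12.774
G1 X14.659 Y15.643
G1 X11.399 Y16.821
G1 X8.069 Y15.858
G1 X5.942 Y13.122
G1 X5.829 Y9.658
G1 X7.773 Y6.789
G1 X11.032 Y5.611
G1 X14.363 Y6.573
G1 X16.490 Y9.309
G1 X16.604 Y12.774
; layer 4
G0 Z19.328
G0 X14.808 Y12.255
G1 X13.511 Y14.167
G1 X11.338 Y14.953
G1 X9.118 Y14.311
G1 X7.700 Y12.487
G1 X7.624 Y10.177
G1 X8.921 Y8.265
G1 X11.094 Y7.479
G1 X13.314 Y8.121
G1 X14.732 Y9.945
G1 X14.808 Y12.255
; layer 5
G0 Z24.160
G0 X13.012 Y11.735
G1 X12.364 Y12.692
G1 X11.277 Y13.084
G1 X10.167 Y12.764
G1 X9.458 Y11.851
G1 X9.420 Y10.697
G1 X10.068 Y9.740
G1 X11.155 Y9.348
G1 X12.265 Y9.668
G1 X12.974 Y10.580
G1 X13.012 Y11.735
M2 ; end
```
solid part
  facet normal 0.0000 0.0000 -1.0000
    outer loop
      vertex 11.583 22.426 0.000
      vertex 18.102 20.070 0.000
      vertex 21.991 14.332 0.000
    endloop
  endfacet
  facet normal 0.0000 0.0000 -1.0000
    outer loop
      vertex 4.923 20.501 0.000
      vertex 11.583 22.426 0.000
      vertex 21.991 14.332 0.000
    endloop
  endfacet
  facet normal 0.0000 0.0000 -1.0000
    outer loop
      vertex 0.668 15.029 0.000
      vertex 4.923 20.501 0.000
      vertex 21.991 14.332 0.000
    endloop
  endfacet
  facet normal 0.0000 0.0000 -1.0000
    outer loop
      vertex 0.441 8.100 0.000
      vertex 0.668 15.029 0.000
      vertex 21.991 14.332 0.000
    endloop
  endfacet
  facet normal 0.0000 0.0000 -1.0000
    outer loop
      vertex 4.330 2.362 0.000
      vertex 0.441 8.100 0.000
      vertex 21.991 14.332 0.000
    endloop
  endfacet
  facet normal 0.0000 0.0000 -1.0000
    outer loop
      vertex 10.849 0.006 0.000
      vertex 4.330 2.362 0.000
      vertex 21.991 14.332 0.000
    endloop
  endfacet
  facet normal 0.0000 0.0000 -1.0000
    outer loop
      vertex 17.509 1.931 0.000
      vertex 10.849 0.006 0.000
      vertex 21.991 14.332 0.000
    endloop
  endfacet
  facet normal 0.0000 0.0000 -1.0000
    outer loop
      vertex 21.764 7.403 0.000
      vertex 17.509 1.931 0.000
      vertex 21.991 14.332 0.000
    endloop
  endfacet
  facet normal 0.7769 0.5265 0.3453
    outer loop
      vertex 21.991 14.332 0.000
      vertex 18.102 20.070 0.000
      vertex 11.216 11.216 28.992
    endloop
  endfacet
  facet normal 0.3190 0.8826 0.3453
    outer loop
      vertex 18.102 20.070 0.000
      vertex 11.583 22.426 0.000
      vertex 11.216 11.216 28.992
    endloop
  endfacet
  facet normal -0.2606 0.9016 0.3453
    outer loop
      vertex 11.583 22.426 0.000
      vertex 4.923 20.501 0.000
      vertex 11.216 11.216 28.992
    endloop
  endfacet
  facet normal -0.7409 0.5761 0.3453
    outer loop
      vertex 4.923 20.501 0.000
      vertex 0.668 15.029 0.000
      vertex 11.216 11.216 28.992
    endloop
  endfacet
  facet normal -0.9380 0.0307 0.3453
    outer loop
      vertex 0.668 15.029 0.000
      vertex 0.441 8.100 0.000
      vertex 11.216 11.216 28.992
    endloop
  endfacet
  facet normal -0.7769 -0.5265 0.3453
    outer loop
      vertex 0.441 8.100 0.000
      vertex 4.330 2.362 0.000
      vertex 11.216 11.216 28.992
    endloop
  endfacet
  facet normal -0.3190 -0.8826 0.3453
    outer loop
      vertex 4.330 2.362 0.000
      vertex 10.849 0.006 0.000
      vertex 11.216 11.216 28.992
    endloop
  endfacet
  facet normal 0.2606 -0.9016 0.3453
    outer loop
      vertex 10.849 0.006 0.000
      vertex 17.509 1.931 0.000
      vertex 11.216 11.216 28.992
    endloop
  endfacet
  facet normal 0.7409 -0.5761 0.3453
    outer loop
      vertex 17.509 1.931 0.000
      vertex 21.764 7.403 0.000
      vertex 11.216 11.216 28.992
    endloop
  endfacet
  facet normal 0.9380 -0.0307 0.3453
    outer loop
      vertex 21.764 7.403 0.000
      vertex 21.991 14.332 0.000
      vertex 11.216 11.216 28.992
    endloop
  endfacet
endsolid part

The G0 Z moves step by Δz≈4.832 mm. The G1 loops shrink linearly with z, so the solid tapers from its base footprint up to z≈29. Closing with a flat bottom cap and the tapered top and triangulating gives 18 facets — a regular 10-sided pyramid, base circumscribed radius ≈ 11.2 mm, apex at z ≈ 29 mm.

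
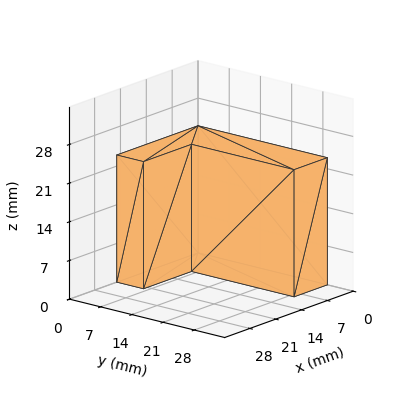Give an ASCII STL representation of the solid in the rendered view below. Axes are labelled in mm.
Reading the render: the shape is an L-shaped prism: outer 22 × 29 mm, arm thicknesses ≈ 6 mm (horizontal) and 9 mm (vertical), extruded 23 mm in z (dimensions read to the nearest mm from the axis ticks). For the STL, each face is triangulated and given an outward normal.

solid part
  facet normal 0.0000 0.0000 -1.0000
    outer loop
      vertex 22.00 6.00 0.00
      vertex 22.00 0.00 0.00
      vertex 0.00 0.00 0.00
    endloop
  endfacet
  facet normal 0.0000 0.0000 -1.0000
    outer loop
      vertex 9.00 6.00 0.00
      vertex 22.00 6.00 0.00
      vertex 0.00 0.00 0.00
    endloop
  endfacet
  facet normal 0.0000 0.0000 -1.0000
    outer loop
      vertex 9.00 29.00 0.00
      vertex 9.00 6.00 0.00
      vertex 0.00 0.00 0.00
    endloop
  endfacet
  facet normal 0.0000 0.0000 -1.0000
    outer loop
      vertex 0.00 29.00 0.00
      vertex 9.00 29.00 0.00
      vertex 0.00 0.00 0.00
    endloop
  endfacet
  facet normal 0.0000 0.0000 1.0000
    outer loop
      vertex 0.00 0.00 23.00
      vertex 22.00 0.00 23.00
      vertex 22.00 6.00 23.00
    endloop
  endfacet
  facet normal 0.0000 0.0000 1.0000
    outer loop
      vertex 0.00 0.00 23.00
      vertex 22.00 6.00 23.00
      vertex 9.00 6.00 23.00
    endloop
  endfacet
  facet normal 0.0000 0.0000 1.0000
    outer loop
      vertex 0.00 0.00 23.00
      vertex 9.00 6.00 23.00
      vertex 9.00 29.00 23.00
    endloop
  endfacet
  facet normal 0.0000 0.0000 1.0000
    outer loop
      vertex 0.00 0.00 23.00
      vertex 9.00 29.00 23.00
      vertex 0.00 29.00 23.00
    endloop
  endfacet
  facet normal 0.0000 -1.0000 0.0000
    outer loop
      vertex 0.00 0.00 0.00
      vertex 22.00 0.00 0.00
      vertex 22.00 0.00 23.00
    endloop
  endfacet
  facet normal 0.0000 -1.0000 0.0000
    outer loop
      vertex 0.00 0.00 0.00
      vertex 22.00 0.00 23.00
      vertex 0.00 0.00 23.00
    endloop
  endfacet
  facet normal 1.0000 0.0000 0.0000
    outer loop
      vertex 22.00 0.00 0.00
      vertex 22.00 6.00 0.00
      vertex 22.00 6.00 23.00
    endloop
  endfacet
  facet normal 1.0000 0.0000 0.0000
    outer loop
      vertex 22.00 0.00 0.00
      vertex 22.00 6.00 23.00
      vertex 22.00 0.00 23.00
    endloop
  endfacet
  facet normal 0.0000 1.0000 0.0000
    outer loop
      vertex 22.00 6.00 0.00
      vertex 9.00 6.00 0.00
      vertex 9.00 6.00 23.00
    endloop
  endfacet
  facet normal 0.0000 1.0000 0.0000
    outer loop
      vertex 22.00 6.00 0.00
      vertex 9.00 6.00 23.00
      vertex 22.00 6.00 23.00
    endloop
  endfacet
  facet normal 1.0000 0.0000 0.0000
    outer loop
      vertex 9.00 6.00 0.00
      vertex 9.00 29.00 0.00
      vertex 9.00 29.00 23.00
    endloop
  endfacet
  facet normal 1.0000 0.0000 0.0000
    outer loop
      vertex 9.00 6.00 0.00
      vertex 9.00 29.00 23.00
      vertex 9.00 6.00 23.00
    endloop
  endfacet
  facet normal 0.0000 1.0000 0.0000
    outer loop
      vertex 9.00 29.00 0.00
      vertex 0.00 29.00 0.00
      vertex 0.00 29.00 23.00
    endloop
  endfacet
  facet normal 0.0000 1.0000 0.0000
    outer loop
      vertex 9.00 29.00 0.00
      vertex 0.00 29.00 23.00
      vertex 9.00 29.00 23.00
    endloop
  endfacet
  facet normal -1.0000 0.0000 0.0000
    outer loop
      vertex 0.00 29.00 0.00
      vertex 0.00 0.00 0.00
      vertex 0.00 0.00 23.00
    endloop
  endfacet
  facet normal -1.0000 0.0000 0.0000
    outer loop
      vertex 0.00 29.00 0.00
      vertex 0.00 0.00 23.00
      vertex 0.00 29.00 23.00
    endloop
  endfacet
endsolid part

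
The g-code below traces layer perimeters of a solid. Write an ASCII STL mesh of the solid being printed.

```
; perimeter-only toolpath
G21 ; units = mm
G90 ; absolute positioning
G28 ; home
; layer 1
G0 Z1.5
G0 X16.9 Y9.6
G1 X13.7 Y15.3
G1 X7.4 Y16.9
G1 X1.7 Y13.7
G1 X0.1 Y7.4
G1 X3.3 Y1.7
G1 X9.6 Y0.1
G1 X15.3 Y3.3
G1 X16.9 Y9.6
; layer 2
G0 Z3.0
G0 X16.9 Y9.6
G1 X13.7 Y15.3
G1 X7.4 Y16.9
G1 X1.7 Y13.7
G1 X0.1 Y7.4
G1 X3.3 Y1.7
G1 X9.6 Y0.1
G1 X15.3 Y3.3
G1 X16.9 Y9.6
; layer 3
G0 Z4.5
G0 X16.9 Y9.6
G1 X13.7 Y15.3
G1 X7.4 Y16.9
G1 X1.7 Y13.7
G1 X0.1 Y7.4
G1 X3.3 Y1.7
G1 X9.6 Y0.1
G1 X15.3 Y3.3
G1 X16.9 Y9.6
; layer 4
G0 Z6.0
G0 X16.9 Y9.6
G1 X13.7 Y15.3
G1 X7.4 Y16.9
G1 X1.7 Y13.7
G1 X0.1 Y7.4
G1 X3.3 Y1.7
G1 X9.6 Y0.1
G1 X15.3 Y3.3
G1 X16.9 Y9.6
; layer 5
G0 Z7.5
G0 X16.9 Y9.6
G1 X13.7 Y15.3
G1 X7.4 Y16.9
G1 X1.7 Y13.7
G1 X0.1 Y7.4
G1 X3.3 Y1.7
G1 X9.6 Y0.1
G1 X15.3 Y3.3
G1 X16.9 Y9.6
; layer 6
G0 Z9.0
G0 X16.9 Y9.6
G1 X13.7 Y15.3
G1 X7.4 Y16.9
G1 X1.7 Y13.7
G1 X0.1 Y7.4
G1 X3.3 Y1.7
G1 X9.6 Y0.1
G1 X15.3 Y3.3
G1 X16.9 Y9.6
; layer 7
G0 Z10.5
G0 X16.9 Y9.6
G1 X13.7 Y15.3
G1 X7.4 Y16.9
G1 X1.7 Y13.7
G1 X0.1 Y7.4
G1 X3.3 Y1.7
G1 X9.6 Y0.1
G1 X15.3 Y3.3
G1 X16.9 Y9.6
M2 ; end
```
solid part
  facet normal 0.0000 0.0000 -1.0000
    outer loop
      vertex 7.4 16.9 0.0
      vertex 13.7 15.3 0.0
      vertex 16.9 9.6 0.0
    endloop
  endfacet
  facet normal 0.0000 0.0000 -1.0000
    outer loop
      vertex 1.7 13.7 0.0
      vertex 7.4 16.9 0.0
      vertex 16.9 9.6 0.0
    endloop
  endfacet
  facet normal 0.0000 0.0000 -1.0000
    outer loop
      vertex 0.1 7.4 0.0
      vertex 1.7 13.7 0.0
      vertex 16.9 9.6 0.0
    endloop
  endfacet
  facet normal 0.0000 0.0000 -1.0000
    outer loop
      vertex 3.3 1.7 0.0
      vertex 0.1 7.4 0.0
      vertex 16.9 9.6 0.0
    endloop
  endfacet
  facet normal 0.0000 0.0000 -1.0000
    outer loop
      vertex 9.6 0.1 0.0
      vertex 3.3 1.7 0.0
      vertex 16.9 9.6 0.0
    endloop
  endfacet
  facet normal 0.0000 0.0000 -1.0000
    outer loop
      vertex 15.3 3.3 0.0
      vertex 9.6 0.1 0.0
      vertex 16.9 9.6 0.0
    endloop
  endfacet
  facet normal 0.0000 0.0000 1.0000
    outer loop
      vertex 16.9 9.6 10.5
      vertex 13.7 15.3 10.5
      vertex 7.4 16.9 10.5
    endloop
  endfacet
  facet normal 0.0000 0.0000 1.0000
    outer loop
      vertex 16.9 9.6 10.5
      vertex 7.4 16.9 10.5
      vertex 1.7 13.7 10.5
    endloop
  endfacet
  facet normal 0.0000 0.0000 1.0000
    outer loop
      vertex 16.9 9.6 10.5
      vertex 1.7 13.7 10.5
      vertex 0.1 7.4 10.5
    endloop
  endfacet
  facet normal 0.0000 0.0000 1.0000
    outer loop
      vertex 16.9 9.6 10.5
      vertex 0.1 7.4 10.5
      vertex 3.3 1.7 10.5
    endloop
  endfacet
  facet normal 0.0000 0.0000 1.0000
    outer loop
      vertex 16.9 9.6 10.5
      vertex 3.3 1.7 10.5
      vertex 9.6 0.1 10.5
    endloop
  endfacet
  facet normal 0.0000 0.0000 1.0000
    outer loop
      vertex 16.9 9.6 10.5
      vertex 9.6 0.1 10.5
      vertex 15.3 3.3 10.5
    endloop
  endfacet
  facet normal 0.8720 0.4895 0.0000
    outer loop
      vertex 16.9 9.6 0.0
      vertex 13.7 15.3 0.0
      vertex 13.7 15.3 10.5
    endloop
  endfacet
  facet normal 0.8720 0.4895 0.0000
    outer loop
      vertex 16.9 9.6 0.0
      vertex 13.7 15.3 10.5
      vertex 16.9 9.6 10.5
    endloop
  endfacet
  facet normal 0.2462 0.9692 0.0000
    outer loop
      vertex 13.7 15.3 0.0
      vertex 7.4 16.9 0.0
      vertex 7.4 16.9 10.5
    endloop
  endfacet
  facet normal 0.2462 0.9692 0.0000
    outer loop
      vertex 13.7 15.3 0.0
      vertex 7.4 16.9 10.5
      vertex 13.7 15.3 10.5
    endloop
  endfacet
  facet normal -0.4895 0.8720 0.0000
    outer loop
      vertex 7.4 16.9 0.0
      vertex 1.7 13.7 0.0
      vertex 1.7 13.7 10.5
    endloop
  endfacet
  facet normal -0.4895 0.8720 0.0000
    outer loop
      vertex 7.4 16.9 0.0
      vertex 1.7 13.7 10.5
      vertex 7.4 16.9 10.5
    endloop
  endfacet
  facet normal -0.9692 0.2462 0.0000
    outer loop
      vertex 1.7 13.7 0.0
      vertex 0.1 7.4 0.0
      vertex 0.1 7.4 10.5
    endloop
  endfacet
  facet normal -0.9692 0.2462 0.0000
    outer loop
      vertex 1.7 13.7 0.0
      vertex 0.1 7.4 10.5
      vertex 1.7 13.7 10.5
    endloop
  endfacet
  facet normal -0.8720 -0.4895 0.0000
    outer loop
      vertex 0.1 7.4 0.0
      vertex 3.3 1.7 0.0
      vertex 3.3 1.7 10.5
    endloop
  endfacet
  facet normal -0.8720 -0.4895 0.0000
    outer loop
      vertex 0.1 7.4 0.0
      vertex 3.3 1.7 10.5
      vertex 0.1 7.4 10.5
    endloop
  endfacet
  facet normal -0.2462 -0.9692 0.0000
    outer loop
      vertex 3.3 1.7 0.0
      vertex 9.6 0.1 0.0
      vertex 9.6 0.1 10.5
    endloop
  endfacet
  facet normal -0.2462 -0.9692 0.0000
    outer loop
      vertex 3.3 1.7 0.0
      vertex 9.6 0.1 10.5
      vertex 3.3 1.7 10.5
    endloop
  endfacet
  facet normal 0.4895 -0.8720 0.0000
    outer loop
      vertex 9.6 0.1 0.0
      vertex 15.3 3.3 0.0
      vertex 15.3 3.3 10.5
    endloop
  endfacet
  facet normal 0.4895 -0.8720 0.0000
    outer loop
      vertex 9.6 0.1 0.0
      vertex 15.3 3.3 10.5
      vertex 9.6 0.1 10.5
    endloop
  endfacet
  facet normal 0.9692 -0.2462 0.0000
    outer loop
      vertex 15.3 3.3 0.0
      vertex 16.9 9.6 0.0
      vertex 16.9 9.6 10.5
    endloop
  endfacet
  facet normal 0.9692 -0.2462 0.0000
    outer loop
      vertex 15.3 3.3 0.0
      vertex 16.9 9.6 10.5
      vertex 15.3 3.3 10.5
    endloop
  endfacet
endsolid part

The G0 Z moves step by Δz≈1.5 mm. Every layer's G1 loop is the same polygon, so the solid is a straight extrusion of it from z=0 to z≈10.5. Closing with flat bottom and top caps and triangulating gives 28 facets — a regular 8-sided prism (a cylinder approximated with 8 flat sides), circumscribed radius ≈ 8.5 mm, height ≈ 10.5 mm.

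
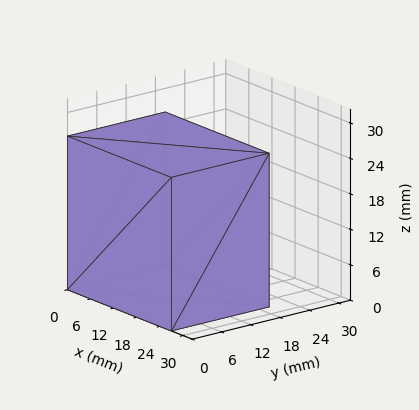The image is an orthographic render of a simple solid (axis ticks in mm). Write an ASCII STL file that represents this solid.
Reading the render: the shape is a rectangular box, roughly 27 × 20 mm footprint and 26 mm tall (dimensions read to the nearest mm from the axis ticks). For the STL, each face is triangulated and given an outward normal.

solid part
  facet normal 0.0000 0.0000 -1.0000
    outer loop
      vertex 27.000 20.000 0.000
      vertex 27.000 0.000 0.000
      vertex 0.000 0.000 0.000
    endloop
  endfacet
  facet normal 0.0000 0.0000 -1.0000
    outer loop
      vertex 0.000 20.000 0.000
      vertex 27.000 20.000 0.000
      vertex 0.000 0.000 0.000
    endloop
  endfacet
  facet normal 0.0000 0.0000 1.0000
    outer loop
      vertex 0.000 0.000 26.000
      vertex 27.000 0.000 26.000
      vertex 27.000 20.000 26.000
    endloop
  endfacet
  facet normal 0.0000 0.0000 1.0000
    outer loop
      vertex 0.000 0.000 26.000
      vertex 27.000 20.000 26.000
      vertex 0.000 20.000 26.000
    endloop
  endfacet
  facet normal 0.0000 -1.0000 0.0000
    outer loop
      vertex 0.000 0.000 0.000
      vertex 27.000 0.000 0.000
      vertex 27.000 0.000 26.000
    endloop
  endfacet
  facet normal 0.0000 -1.0000 0.0000
    outer loop
      vertex 0.000 0.000 0.000
      vertex 27.000 0.000 26.000
      vertex 0.000 0.000 26.000
    endloop
  endfacet
  facet normal 0.0000 1.0000 0.0000
    outer loop
      vertex 27.000 20.000 26.000
      vertex 27.000 20.000 0.000
      vertex 0.000 20.000 0.000
    endloop
  endfacet
  facet normal 0.0000 1.0000 0.0000
    outer loop
      vertex 0.000 20.000 26.000
      vertex 27.000 20.000 26.000
      vertex 0.000 20.000 0.000
    endloop
  endfacet
  facet normal -1.0000 0.0000 0.0000
    outer loop
      vertex 0.000 20.000 26.000
      vertex 0.000 20.000 0.000
      vertex 0.000 0.000 0.000
    endloop
  endfacet
  facet normal -1.0000 0.0000 0.0000
    outer loop
      vertex 0.000 0.000 26.000
      vertex 0.000 20.000 26.000
      vertex 0.000 0.000 0.000
    endloop
  endfacet
  facet normal 1.0000 0.0000 0.0000
    outer loop
      vertex 27.000 0.000 0.000
      vertex 27.000 20.000 0.000
      vertex 27.000 20.000 26.000
    endloop
  endfacet
  facet normal 1.0000 0.0000 0.0000
    outer loop
      vertex 27.000 0.000 0.000
      vertex 27.000 20.000 26.000
      vertex 27.000 0.000 26.000
    endloop
  endfacet
endsolid part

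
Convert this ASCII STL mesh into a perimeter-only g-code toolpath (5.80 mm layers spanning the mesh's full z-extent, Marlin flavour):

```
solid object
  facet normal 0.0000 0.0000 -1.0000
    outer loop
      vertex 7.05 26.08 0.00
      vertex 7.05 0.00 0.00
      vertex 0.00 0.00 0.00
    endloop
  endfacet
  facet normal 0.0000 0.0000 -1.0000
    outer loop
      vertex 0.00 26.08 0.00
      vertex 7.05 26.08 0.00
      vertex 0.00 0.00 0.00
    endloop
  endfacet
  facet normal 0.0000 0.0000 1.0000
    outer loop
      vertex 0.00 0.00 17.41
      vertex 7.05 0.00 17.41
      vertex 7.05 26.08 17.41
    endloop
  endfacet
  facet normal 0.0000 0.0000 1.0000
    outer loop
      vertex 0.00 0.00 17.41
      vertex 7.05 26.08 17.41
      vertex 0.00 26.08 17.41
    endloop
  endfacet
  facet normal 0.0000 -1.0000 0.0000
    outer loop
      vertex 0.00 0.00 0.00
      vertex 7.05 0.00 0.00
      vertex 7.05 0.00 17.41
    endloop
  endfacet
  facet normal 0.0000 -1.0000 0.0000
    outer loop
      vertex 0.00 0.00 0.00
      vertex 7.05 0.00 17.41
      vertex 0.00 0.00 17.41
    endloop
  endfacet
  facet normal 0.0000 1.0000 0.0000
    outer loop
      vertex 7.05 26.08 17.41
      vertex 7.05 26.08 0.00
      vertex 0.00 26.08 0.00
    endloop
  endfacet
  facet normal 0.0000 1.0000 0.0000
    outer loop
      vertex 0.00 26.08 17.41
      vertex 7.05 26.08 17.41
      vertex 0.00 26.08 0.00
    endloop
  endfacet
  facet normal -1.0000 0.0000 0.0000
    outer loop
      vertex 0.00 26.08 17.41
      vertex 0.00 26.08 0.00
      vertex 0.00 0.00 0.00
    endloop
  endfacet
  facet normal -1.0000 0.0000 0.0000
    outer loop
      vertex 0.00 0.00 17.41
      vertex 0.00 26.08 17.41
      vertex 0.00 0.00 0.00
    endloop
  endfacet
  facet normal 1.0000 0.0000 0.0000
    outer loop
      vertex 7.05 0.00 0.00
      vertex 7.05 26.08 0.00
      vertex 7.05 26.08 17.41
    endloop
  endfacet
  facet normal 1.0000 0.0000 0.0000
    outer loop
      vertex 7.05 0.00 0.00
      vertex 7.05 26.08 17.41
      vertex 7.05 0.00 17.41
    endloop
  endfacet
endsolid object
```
; perimeter-only toolpath
G21 ; units = mm
G90 ; absolute positioning
G28 ; home
; layer 1
G0 Z5.80
G0 X0.00 Y0.00
G1 X7.05 Y0.00
G1 X7.05 Y26.08
G1 X0.00 Y26.08
G1 X0.00 Y0.00
; layer 2
G0 Z11.61
G0 X0.00 Y0.00
G1 X7.05 Y0.00
G1 X7.05 Y26.08
G1 X0.00 Y26.08
G1 X0.00 Y0.00
; layer 3
G0 Z17.41
G0 X0.00 Y0.00
G1 X7.05 Y0.00
G1 X7.05 Y26.08
G1 X0.00 Y26.08
G1 X0.00 Y0.00
M2 ; end

The solid is a rectangular box, roughly 7.05 × 26.1 mm footprint and 17.4 mm tall. Slicing at Δz = 5.80 mm — 3 equal slices spanning the solid's height, so layer i sits at z = i·h/3 — gives 3 non-empty perimeters. Each is a 4-segment closed polygon; G0 lifts to the layer z and rapids to the start vertex, then G1 traces the edges.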